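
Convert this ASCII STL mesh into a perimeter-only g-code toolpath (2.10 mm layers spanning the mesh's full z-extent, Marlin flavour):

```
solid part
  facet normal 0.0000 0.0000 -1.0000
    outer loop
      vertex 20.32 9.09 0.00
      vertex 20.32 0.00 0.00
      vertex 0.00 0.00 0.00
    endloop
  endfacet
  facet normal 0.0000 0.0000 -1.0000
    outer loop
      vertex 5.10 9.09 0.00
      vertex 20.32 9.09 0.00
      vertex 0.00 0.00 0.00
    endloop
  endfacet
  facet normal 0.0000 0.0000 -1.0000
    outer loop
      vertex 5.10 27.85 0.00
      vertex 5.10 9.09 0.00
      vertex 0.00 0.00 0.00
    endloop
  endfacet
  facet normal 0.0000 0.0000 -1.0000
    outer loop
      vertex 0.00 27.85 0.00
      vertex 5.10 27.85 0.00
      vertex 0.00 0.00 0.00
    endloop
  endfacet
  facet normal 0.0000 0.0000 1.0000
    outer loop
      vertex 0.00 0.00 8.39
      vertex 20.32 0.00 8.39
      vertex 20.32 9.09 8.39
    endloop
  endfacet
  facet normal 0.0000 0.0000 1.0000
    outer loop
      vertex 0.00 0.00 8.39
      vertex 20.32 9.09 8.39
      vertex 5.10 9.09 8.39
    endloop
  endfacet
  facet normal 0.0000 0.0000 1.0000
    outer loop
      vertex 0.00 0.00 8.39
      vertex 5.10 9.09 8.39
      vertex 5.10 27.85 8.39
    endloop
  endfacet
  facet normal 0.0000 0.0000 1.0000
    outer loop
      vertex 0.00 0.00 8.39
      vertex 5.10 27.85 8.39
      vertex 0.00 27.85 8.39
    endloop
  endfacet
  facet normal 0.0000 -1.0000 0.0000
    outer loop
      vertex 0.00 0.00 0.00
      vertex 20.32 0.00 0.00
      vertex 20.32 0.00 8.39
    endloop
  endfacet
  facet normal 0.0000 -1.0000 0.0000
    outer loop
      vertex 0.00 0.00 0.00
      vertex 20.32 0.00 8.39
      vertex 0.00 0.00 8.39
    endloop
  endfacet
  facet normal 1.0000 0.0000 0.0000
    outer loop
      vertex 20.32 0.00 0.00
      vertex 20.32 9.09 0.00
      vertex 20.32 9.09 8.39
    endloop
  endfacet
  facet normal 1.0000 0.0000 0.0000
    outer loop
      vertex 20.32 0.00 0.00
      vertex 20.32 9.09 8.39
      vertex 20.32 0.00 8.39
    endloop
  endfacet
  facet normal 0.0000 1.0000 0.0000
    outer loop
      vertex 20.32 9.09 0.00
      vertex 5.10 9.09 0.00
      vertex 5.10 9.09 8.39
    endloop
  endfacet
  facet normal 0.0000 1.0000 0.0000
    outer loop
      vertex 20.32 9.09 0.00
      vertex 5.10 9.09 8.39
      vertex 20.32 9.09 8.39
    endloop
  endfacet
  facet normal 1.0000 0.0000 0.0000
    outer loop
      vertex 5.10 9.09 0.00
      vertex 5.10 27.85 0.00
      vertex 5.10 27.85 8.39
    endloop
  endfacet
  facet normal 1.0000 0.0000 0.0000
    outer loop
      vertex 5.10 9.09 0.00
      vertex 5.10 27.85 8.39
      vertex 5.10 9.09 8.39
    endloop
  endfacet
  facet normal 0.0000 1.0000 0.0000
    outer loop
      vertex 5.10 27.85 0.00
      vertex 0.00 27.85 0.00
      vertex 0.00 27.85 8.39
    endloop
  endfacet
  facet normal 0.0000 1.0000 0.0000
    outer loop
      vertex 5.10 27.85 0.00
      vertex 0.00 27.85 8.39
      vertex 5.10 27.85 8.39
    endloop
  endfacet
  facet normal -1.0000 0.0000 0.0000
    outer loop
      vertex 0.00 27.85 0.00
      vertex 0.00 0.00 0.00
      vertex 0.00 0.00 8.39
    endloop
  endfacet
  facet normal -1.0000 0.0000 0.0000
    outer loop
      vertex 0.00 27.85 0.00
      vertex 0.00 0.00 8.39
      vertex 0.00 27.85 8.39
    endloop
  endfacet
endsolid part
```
; perimeter-only toolpath
G21 ; units = mm
G90 ; absolute positioning
G28 ; home
; layer 1
G0 Z2.10
G0 X0.00 Y0.00
G1 X20.32 Y0.00
G1 X20.32 Y9.09
G1 X5.10 Y9.09
G1 X5.10 Y27.85
G1 X0.00 Y27.85
G1 X0.00 Y0.00
; layer 2
G0 Z4.20
G0 X0.00 Y0.00
G1 X20.32 Y0.00
G1 X20.32 Y9.09
G1 X5.10 Y9.09
G1 X5.10 Y27.85
G1 X0.00 Y27.85
G1 X0.00 Y0.00
; layer 3
G0 Z6.29
G0 X0.00 Y0.00
G1 X20.32 Y0.00
G1 X20.32 Y9.09
G1 X5.10 Y9.09
G1 X5.10 Y27.85
G1 X0.00 Y27.85
G1 X0.00 Y0.00
; layer 4
G0 Z8.39
G0 X0.00 Y0.00
G1 X20.32 Y0.00
G1 X20.32 Y9.09
G1 X5.10 Y9.09
G1 X5.10 Y27.85
G1 X0.00 Y27.85
G1 X0.00 Y0.00
M2 ; end

The solid is an L-shaped prism: outer 20.3 × 27.9 mm, arm thicknesses ≈ 9.09 mm (horizontal) and 5.1 mm (vertical), extruded 8.39 mm in z. Slicing at Δz = 2.10 mm — 4 equal slices spanning the solid's height, so layer i sits at z = i·h/4 — gives 4 non-empty perimeters. Each is a 6-segment closed polygon; G0 lifts to the layer z and rapids to the start vertex, then G1 traces the edges.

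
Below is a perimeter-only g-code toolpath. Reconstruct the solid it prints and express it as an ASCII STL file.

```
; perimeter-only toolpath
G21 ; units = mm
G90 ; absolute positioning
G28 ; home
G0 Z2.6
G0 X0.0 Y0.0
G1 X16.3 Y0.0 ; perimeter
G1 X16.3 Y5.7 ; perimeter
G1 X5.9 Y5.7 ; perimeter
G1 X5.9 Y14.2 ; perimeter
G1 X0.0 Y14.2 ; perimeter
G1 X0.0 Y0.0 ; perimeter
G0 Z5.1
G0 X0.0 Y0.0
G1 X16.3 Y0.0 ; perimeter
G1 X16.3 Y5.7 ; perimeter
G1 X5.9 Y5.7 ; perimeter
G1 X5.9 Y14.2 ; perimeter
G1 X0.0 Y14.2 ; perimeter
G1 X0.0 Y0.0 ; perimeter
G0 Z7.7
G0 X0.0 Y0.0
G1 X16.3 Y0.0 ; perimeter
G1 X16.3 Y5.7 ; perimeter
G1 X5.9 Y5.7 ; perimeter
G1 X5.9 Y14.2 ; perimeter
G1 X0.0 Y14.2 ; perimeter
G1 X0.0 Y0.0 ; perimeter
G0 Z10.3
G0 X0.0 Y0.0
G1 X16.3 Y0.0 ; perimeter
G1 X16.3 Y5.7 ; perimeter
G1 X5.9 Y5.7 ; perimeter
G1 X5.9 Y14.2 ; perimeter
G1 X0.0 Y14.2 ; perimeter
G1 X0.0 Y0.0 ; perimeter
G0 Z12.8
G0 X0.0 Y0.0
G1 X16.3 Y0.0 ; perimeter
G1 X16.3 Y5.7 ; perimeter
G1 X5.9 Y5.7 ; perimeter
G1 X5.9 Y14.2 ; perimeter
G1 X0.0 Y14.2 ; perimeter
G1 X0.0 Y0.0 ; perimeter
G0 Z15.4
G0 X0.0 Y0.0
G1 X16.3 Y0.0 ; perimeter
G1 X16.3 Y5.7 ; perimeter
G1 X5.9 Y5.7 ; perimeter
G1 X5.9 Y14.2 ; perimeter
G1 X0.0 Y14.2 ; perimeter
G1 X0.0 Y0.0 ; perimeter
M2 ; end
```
solid part
  facet normal 0.0000 0.0000 -1.0000
    outer loop
      vertex 16.3 5.7 0.0
      vertex 16.3 0.0 0.0
      vertex 0.0 0.0 0.0
    endloop
  endfacet
  facet normal 0.0000 0.0000 -1.0000
    outer loop
      vertex 5.9 5.7 0.0
      vertex 16.3 5.7 0.0
      vertex 0.0 0.0 0.0
    endloop
  endfacet
  facet normal 0.0000 0.0000 -1.0000
    outer loop
      vertex 5.9 14.2 0.0
      vertex 5.9 5.7 0.0
      vertex 0.0 0.0 0.0
    endloop
  endfacet
  facet normal 0.0000 0.0000 -1.0000
    outer loop
      vertex 0.0 14.2 0.0
      vertex 5.9 14.2 0.0
      vertex 0.0 0.0 0.0
    endloop
  endfacet
  facet normal 0.0000 0.0000 1.0000
    outer loop
      vertex 0.0 0.0 15.4
      vertex 16.3 0.0 15.4
      vertex 16.3 5.7 15.4
    endloop
  endfacet
  facet normal 0.0000 0.0000 1.0000
    outer loop
      vertex 0.0 0.0 15.4
      vertex 16.3 5.7 15.4
      vertex 5.9 5.7 15.4
    endloop
  endfacet
  facet normal 0.0000 0.0000 1.0000
    outer loop
      vertex 0.0 0.0 15.4
      vertex 5.9 5.7 15.4
      vertex 5.9 14.2 15.4
    endloop
  endfacet
  facet normal 0.0000 0.0000 1.0000
    outer loop
      vertex 0.0 0.0 15.4
      vertex 5.9 14.2 15.4
      vertex 0.0 14.2 15.4
    endloop
  endfacet
  facet normal 0.0000 -1.0000 0.0000
    outer loop
      vertex 0.0 0.0 0.0
      vertex 16.3 0.0 0.0
      vertex 16.3 0.0 15.4
    endloop
  endfacet
  facet normal 0.0000 -1.0000 0.0000
    outer loop
      vertex 0.0 0.0 0.0
      vertex 16.3 0.0 15.4
      vertex 0.0 0.0 15.4
    endloop
  endfacet
  facet normal 1.0000 0.0000 0.0000
    outer loop
      vertex 16.3 0.0 0.0
      vertex 16.3 5.7 0.0
      vertex 16.3 5.7 15.4
    endloop
  endfacet
  facet normal 1.0000 0.0000 0.0000
    outer loop
      vertex 16.3 0.0 0.0
      vertex 16.3 5.7 15.4
      vertex 16.3 0.0 15.4
    endloop
  endfacet
  facet normal 0.0000 1.0000 0.0000
    outer loop
      vertex 16.3 5.7 0.0
      vertex 5.9 5.7 0.0
      vertex 5.9 5.7 15.4
    endloop
  endfacet
  facet normal 0.0000 1.0000 0.0000
    outer loop
      vertex 16.3 5.7 0.0
      vertex 5.9 5.7 15.4
      vertex 16.3 5.7 15.4
    endloop
  endfacet
  facet normal 1.0000 0.0000 0.0000
    outer loop
      vertex 5.9 5.7 0.0
      vertex 5.9 14.2 0.0
      vertex 5.9 14.2 15.4
    endloop
  endfacet
  facet normal 1.0000 0.0000 0.0000
    outer loop
      vertex 5.9 5.7 0.0
      vertex 5.9 14.2 15.4
      vertex 5.9 5.7 15.4
    endloop
  endfacet
  facet normal 0.0000 1.0000 0.0000
    outer loop
      vertex 5.9 14.2 0.0
      vertex 0.0 14.2 0.0
      vertex 0.0 14.2 15.4
    endloop
  endfacet
  facet normal 0.0000 1.0000 0.0000
    outer loop
      vertex 5.9 14.2 0.0
      vertex 0.0 14.2 15.4
      vertex 5.9 14.2 15.4
    endloop
  endfacet
  facet normal -1.0000 0.0000 0.0000
    outer loop
      vertex 0.0 14.2 0.0
      vertex 0.0 0.0 0.0
      vertex 0.0 0.0 15.4
    endloop
  endfacet
  facet normal -1.0000 0.0000 0.0000
    outer loop
      vertex 0.0 14.2 0.0
      vertex 0.0 0.0 15.4
      vertex 0.0 14.2 15.4
    endloop
  endfacet
endsolid part

The G0 Z moves step by Δz≈2.6 mm. Every layer's G1 loop is the same polygon, so the solid is a straight extrusion of it from z=0 to z≈15.4. Closing with flat bottom and top caps and triangulating gives 20 facets — an L-shaped prism: outer 16.3 × 14.2 mm, arm thicknesses ≈ 5.7 mm (horizontal) and 5.9 mm (vertical), extruded 15.4 mm in z.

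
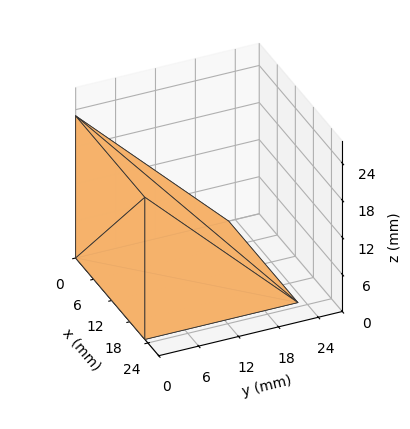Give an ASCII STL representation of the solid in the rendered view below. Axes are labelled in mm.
Reading the render: the shape is a wedge (ramp): 23 × 23 mm base, rising to 23 mm along the y=0 edge and sloping linearly to z=0 at y=23 (dimensions read to the nearest mm from the axis ticks). For the STL, each face is triangulated and given an outward normal.

solid part
  facet normal 0.0000 0.0000 -1.0000
    outer loop
      vertex 23.000 23.000 0.000
      vertex 23.000 0.000 0.000
      vertex 0.000 0.000 0.000
    endloop
  endfacet
  facet normal 0.0000 0.0000 -1.0000
    outer loop
      vertex 0.000 23.000 0.000
      vertex 23.000 23.000 0.000
      vertex 0.000 0.000 0.000
    endloop
  endfacet
  facet normal 0.0000 -1.0000 0.0000
    outer loop
      vertex 0.000 0.000 0.000
      vertex 23.000 0.000 0.000
      vertex 23.000 0.000 23.000
    endloop
  endfacet
  facet normal 0.0000 -1.0000 0.0000
    outer loop
      vertex 0.000 0.000 0.000
      vertex 23.000 0.000 23.000
      vertex 0.000 0.000 23.000
    endloop
  endfacet
  facet normal 0.0000 0.7071 0.7071
    outer loop
      vertex 0.000 0.000 23.000
      vertex 23.000 0.000 23.000
      vertex 23.000 23.000 0.000
    endloop
  endfacet
  facet normal 0.0000 0.7071 0.7071
    outer loop
      vertex 0.000 0.000 23.000
      vertex 23.000 23.000 0.000
      vertex 0.000 23.000 0.000
    endloop
  endfacet
  facet normal -1.0000 0.0000 0.0000
    outer loop
      vertex 0.000 0.000 23.000
      vertex 0.000 23.000 0.000
      vertex 0.000 0.000 0.000
    endloop
  endfacet
  facet normal 1.0000 0.0000 0.0000
    outer loop
      vertex 23.000 0.000 0.000
      vertex 23.000 23.000 0.000
      vertex 23.000 0.000 23.000
    endloop
  endfacet
endsolid part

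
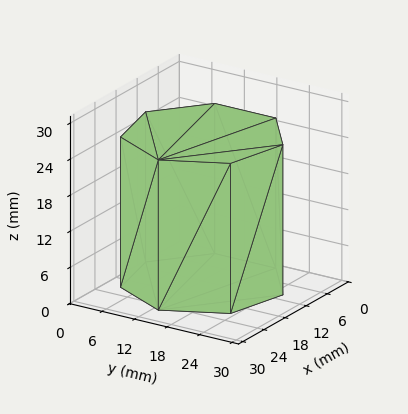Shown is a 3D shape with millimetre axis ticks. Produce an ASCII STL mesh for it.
Reading the render: the shape is a regular 7-sided prism (a cylinder approximated with 7 flat sides), circumscribed radius ≈ 13 mm, height ≈ 25 mm (dimensions read to the nearest mm from the axis ticks). For the STL, each face is triangulated and given an outward normal.

solid part
  facet normal 0.0000 0.0000 -1.0000
    outer loop
      vertex 10.11 25.67 0.00
      vertex 21.11 23.16 0.00
      vertex 26.00 13.00 0.00
    endloop
  endfacet
  facet normal 0.0000 0.0000 -1.0000
    outer loop
      vertex 1.29 18.64 0.00
      vertex 10.11 25.67 0.00
      vertex 26.00 13.00 0.00
    endloop
  endfacet
  facet normal 0.0000 0.0000 -1.0000
    outer loop
      vertex 1.29 7.36 0.00
      vertex 1.29 18.64 0.00
      vertex 26.00 13.00 0.00
    endloop
  endfacet
  facet normal 0.0000 0.0000 -1.0000
    outer loop
      vertex 10.11 0.33 0.00
      vertex 1.29 7.36 0.00
      vertex 26.00 13.00 0.00
    endloop
  endfacet
  facet normal 0.0000 0.0000 -1.0000
    outer loop
      vertex 21.11 2.84 0.00
      vertex 10.11 0.33 0.00
      vertex 26.00 13.00 0.00
    endloop
  endfacet
  facet normal 0.0000 0.0000 1.0000
    outer loop
      vertex 26.00 13.00 25.00
      vertex 21.11 23.16 25.00
      vertex 10.11 25.67 25.00
    endloop
  endfacet
  facet normal 0.0000 0.0000 1.0000
    outer loop
      vertex 26.00 13.00 25.00
      vertex 10.11 25.67 25.00
      vertex 1.29 18.64 25.00
    endloop
  endfacet
  facet normal 0.0000 0.0000 1.0000
    outer loop
      vertex 26.00 13.00 25.00
      vertex 1.29 18.64 25.00
      vertex 1.29 7.36 25.00
    endloop
  endfacet
  facet normal 0.0000 0.0000 1.0000
    outer loop
      vertex 26.00 13.00 25.00
      vertex 1.29 7.36 25.00
      vertex 10.11 0.33 25.00
    endloop
  endfacet
  facet normal 0.0000 0.0000 1.0000
    outer loop
      vertex 26.00 13.00 25.00
      vertex 10.11 0.33 25.00
      vertex 21.11 2.84 25.00
    endloop
  endfacet
  facet normal 0.9011 0.4337 0.0000
    outer loop
      vertex 26.00 13.00 0.00
      vertex 21.11 23.16 0.00
      vertex 21.11 23.16 25.00
    endloop
  endfacet
  facet normal 0.9011 0.4337 0.0000
    outer loop
      vertex 26.00 13.00 0.00
      vertex 21.11 23.16 25.00
      vertex 26.00 13.00 25.00
    endloop
  endfacet
  facet normal 0.2225 0.9749 0.0000
    outer loop
      vertex 21.11 23.16 0.00
      vertex 10.11 25.67 0.00
      vertex 10.11 25.67 25.00
    endloop
  endfacet
  facet normal 0.2225 0.9749 0.0000
    outer loop
      vertex 21.11 23.16 0.00
      vertex 10.11 25.67 25.00
      vertex 21.11 23.16 25.00
    endloop
  endfacet
  facet normal -0.6233 0.7820 0.0000
    outer loop
      vertex 10.11 25.67 0.00
      vertex 1.29 18.64 0.00
      vertex 1.29 18.64 25.00
    endloop
  endfacet
  facet normal -0.6233 0.7820 0.0000
    outer loop
      vertex 10.11 25.67 0.00
      vertex 1.29 18.64 25.00
      vertex 10.11 25.67 25.00
    endloop
  endfacet
  facet normal -1.0000 0.0000 0.0000
    outer loop
      vertex 1.29 18.64 0.00
      vertex 1.29 7.36 0.00
      vertex 1.29 7.36 25.00
    endloop
  endfacet
  facet normal -1.0000 0.0000 0.0000
    outer loop
      vertex 1.29 18.64 0.00
      vertex 1.29 7.36 25.00
      vertex 1.29 18.64 25.00
    endloop
  endfacet
  facet normal -0.6233 -0.7820 0.0000
    outer loop
      vertex 1.29 7.36 0.00
      vertex 10.11 0.33 0.00
      vertex 10.11 0.33 25.00
    endloop
  endfacet
  facet normal -0.6233 -0.7820 0.0000
    outer loop
      vertex 1.29 7.36 0.00
      vertex 10.11 0.33 25.00
      vertex 1.29 7.36 25.00
    endloop
  endfacet
  facet normal 0.2225 -0.9749 0.0000
    outer loop
      vertex 10.11 0.33 0.00
      vertex 21.11 2.84 0.00
      vertex 21.11 2.84 25.00
    endloop
  endfacet
  facet normal 0.2225 -0.9749 0.0000
    outer loop
      vertex 10.11 0.33 0.00
      vertex 21.11 2.84 25.00
      vertex 10.11 0.33 25.00
    endloop
  endfacet
  facet normal 0.9011 -0.4337 0.0000
    outer loop
      vertex 21.11 2.84 0.00
      vertex 26.00 13.00 0.00
      vertex 26.00 13.00 25.00
    endloop
  endfacet
  facet normal 0.9011 -0.4337 0.0000
    outer loop
      vertex 21.11 2.84 0.00
      vertex 26.00 13.00 25.00
      vertex 21.11 2.84 25.00
    endloop
  endfacet
endsolid part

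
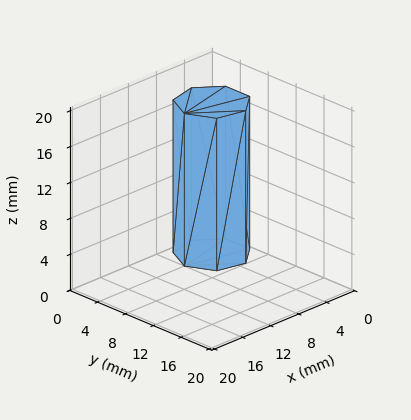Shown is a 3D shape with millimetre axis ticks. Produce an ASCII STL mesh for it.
Reading the render: the shape is a regular 7-sided prism (a cylinder approximated with 7 flat sides), circumscribed radius ≈ 4 mm, height ≈ 17 mm (dimensions read to the nearest mm from the axis ticks). For the STL, each face is triangulated and given an outward normal.

solid part
  facet normal 0.0000 0.0000 -1.0000
    outer loop
      vertex 3.11 7.90 0.00
      vertex 6.49 7.13 0.00
      vertex 8.00 4.00 0.00
    endloop
  endfacet
  facet normal 0.0000 0.0000 -1.0000
    outer loop
      vertex 0.40 5.74 0.00
      vertex 3.11 7.90 0.00
      vertex 8.00 4.00 0.00
    endloop
  endfacet
  facet normal 0.0000 0.0000 -1.0000
    outer loop
      vertex 0.40 2.26 0.00
      vertex 0.40 5.74 0.00
      vertex 8.00 4.00 0.00
    endloop
  endfacet
  facet normal 0.0000 0.0000 -1.0000
    outer loop
      vertex 3.11 0.10 0.00
      vertex 0.40 2.26 0.00
      vertex 8.00 4.00 0.00
    endloop
  endfacet
  facet normal 0.0000 0.0000 -1.0000
    outer loop
      vertex 6.49 0.87 0.00
      vertex 3.11 0.10 0.00
      vertex 8.00 4.00 0.00
    endloop
  endfacet
  facet normal 0.0000 0.0000 1.0000
    outer loop
      vertex 8.00 4.00 17.00
      vertex 6.49 7.13 17.00
      vertex 3.11 7.90 17.00
    endloop
  endfacet
  facet normal 0.0000 0.0000 1.0000
    outer loop
      vertex 8.00 4.00 17.00
      vertex 3.11 7.90 17.00
      vertex 0.40 5.74 17.00
    endloop
  endfacet
  facet normal 0.0000 0.0000 1.0000
    outer loop
      vertex 8.00 4.00 17.00
      vertex 0.40 5.74 17.00
      vertex 0.40 2.26 17.00
    endloop
  endfacet
  facet normal 0.0000 0.0000 1.0000
    outer loop
      vertex 8.00 4.00 17.00
      vertex 0.40 2.26 17.00
      vertex 3.11 0.10 17.00
    endloop
  endfacet
  facet normal 0.0000 0.0000 1.0000
    outer loop
      vertex 8.00 4.00 17.00
      vertex 3.11 0.10 17.00
      vertex 6.49 0.87 17.00
    endloop
  endfacet
  facet normal 0.9007 0.4345 0.0000
    outer loop
      vertex 8.00 4.00 0.00
      vertex 6.49 7.13 0.00
      vertex 6.49 7.13 17.00
    endloop
  endfacet
  facet normal 0.9007 0.4345 0.0000
    outer loop
      vertex 8.00 4.00 0.00
      vertex 6.49 7.13 17.00
      vertex 8.00 4.00 17.00
    endloop
  endfacet
  facet normal 0.2221 0.9750 0.0000
    outer loop
      vertex 6.49 7.13 0.00
      vertex 3.11 7.90 0.00
      vertex 3.11 7.90 17.00
    endloop
  endfacet
  facet normal 0.2221 0.9750 0.0000
    outer loop
      vertex 6.49 7.13 0.00
      vertex 3.11 7.90 17.00
      vertex 6.49 7.13 17.00
    endloop
  endfacet
  facet normal -0.6233 0.7820 0.0000
    outer loop
      vertex 3.11 7.90 0.00
      vertex 0.40 5.74 0.00
      vertex 0.40 5.74 17.00
    endloop
  endfacet
  facet normal -0.6233 0.7820 0.0000
    outer loop
      vertex 3.11 7.90 0.00
      vertex 0.40 5.74 17.00
      vertex 3.11 7.90 17.00
    endloop
  endfacet
  facet normal -1.0000 0.0000 0.0000
    outer loop
      vertex 0.40 5.74 0.00
      vertex 0.40 2.26 0.00
      vertex 0.40 2.26 17.00
    endloop
  endfacet
  facet normal -1.0000 0.0000 0.0000
    outer loop
      vertex 0.40 5.74 0.00
      vertex 0.40 2.26 17.00
      vertex 0.40 5.74 17.00
    endloop
  endfacet
  facet normal -0.6233 -0.7820 0.0000
    outer loop
      vertex 0.40 2.26 0.00
      vertex 3.11 0.10 0.00
      vertex 3.11 0.10 17.00
    endloop
  endfacet
  facet normal -0.6233 -0.7820 0.0000
    outer loop
      vertex 0.40 2.26 0.00
      vertex 3.11 0.10 17.00
      vertex 0.40 2.26 17.00
    endloop
  endfacet
  facet normal 0.2221 -0.9750 0.0000
    outer loop
      vertex 3.11 0.10 0.00
      vertex 6.49 0.87 0.00
      vertex 6.49 0.87 17.00
    endloop
  endfacet
  facet normal 0.2221 -0.9750 0.0000
    outer loop
      vertex 3.11 0.10 0.00
      vertex 6.49 0.87 17.00
      vertex 3.11 0.10 17.00
    endloop
  endfacet
  facet normal 0.9007 -0.4345 0.0000
    outer loop
      vertex 6.49 0.87 0.00
      vertex 8.00 4.00 0.00
      vertex 8.00 4.00 17.00
    endloop
  endfacet
  facet normal 0.9007 -0.4345 0.0000
    outer loop
      vertex 6.49 0.87 0.00
      vertex 8.00 4.00 17.00
      vertex 6.49 0.87 17.00
    endloop
  endfacet
endsolid part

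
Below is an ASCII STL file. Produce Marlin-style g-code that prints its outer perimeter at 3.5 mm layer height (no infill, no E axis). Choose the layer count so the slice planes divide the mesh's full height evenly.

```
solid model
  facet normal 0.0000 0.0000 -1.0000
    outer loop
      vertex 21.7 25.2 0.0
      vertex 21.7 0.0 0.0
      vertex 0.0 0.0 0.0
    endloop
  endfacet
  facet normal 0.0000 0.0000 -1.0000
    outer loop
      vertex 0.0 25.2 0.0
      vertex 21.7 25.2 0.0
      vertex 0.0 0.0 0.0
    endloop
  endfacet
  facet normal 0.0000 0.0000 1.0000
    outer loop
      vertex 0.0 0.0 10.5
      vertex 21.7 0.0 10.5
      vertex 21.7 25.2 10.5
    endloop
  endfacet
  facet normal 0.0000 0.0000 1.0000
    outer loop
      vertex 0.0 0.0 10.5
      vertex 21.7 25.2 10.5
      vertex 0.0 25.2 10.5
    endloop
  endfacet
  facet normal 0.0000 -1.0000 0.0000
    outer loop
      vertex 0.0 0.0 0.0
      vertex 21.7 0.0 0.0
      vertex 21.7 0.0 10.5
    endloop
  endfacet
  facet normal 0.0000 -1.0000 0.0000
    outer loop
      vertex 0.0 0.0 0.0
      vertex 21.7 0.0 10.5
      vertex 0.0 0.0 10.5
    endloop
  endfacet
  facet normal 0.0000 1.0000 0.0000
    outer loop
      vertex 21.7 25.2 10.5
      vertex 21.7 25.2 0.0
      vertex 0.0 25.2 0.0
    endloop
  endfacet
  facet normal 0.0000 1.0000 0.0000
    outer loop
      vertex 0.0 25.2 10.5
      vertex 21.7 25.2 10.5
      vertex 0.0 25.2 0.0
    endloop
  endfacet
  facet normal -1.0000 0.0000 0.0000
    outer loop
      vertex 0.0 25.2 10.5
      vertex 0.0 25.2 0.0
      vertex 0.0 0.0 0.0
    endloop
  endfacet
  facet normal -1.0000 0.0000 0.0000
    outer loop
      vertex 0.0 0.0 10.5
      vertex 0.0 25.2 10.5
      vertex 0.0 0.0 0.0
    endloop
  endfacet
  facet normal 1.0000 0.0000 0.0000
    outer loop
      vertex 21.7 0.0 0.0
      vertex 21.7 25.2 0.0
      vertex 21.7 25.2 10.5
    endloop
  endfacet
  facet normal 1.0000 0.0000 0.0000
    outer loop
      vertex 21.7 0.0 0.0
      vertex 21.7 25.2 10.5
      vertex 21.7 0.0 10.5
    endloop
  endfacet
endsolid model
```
; perimeter-only toolpath
G21 ; units = mm
G90 ; absolute positioning
G28 ; home
; layer 1
G0 Z3.5
G0 X0.0 Y0.0
G1 X21.7 Y0.0
G1 X21.7 Y25.2
G1 X0.0 Y25.2
G1 X0.0 Y0.0
; layer 2
G0 Z7.0
G0 X0.0 Y0.0
G1 X21.7 Y0.0
G1 X21.7 Y25.2
G1 X0.0 Y25.2
G1 X0.0 Y0.0
; layer 3
G0 Z10.5
G0 X0.0 Y0.0
G1 X21.7 Y0.0
G1 X21.7 Y25.2
G1 X0.0 Y25.2
G1 X0.0 Y0.0
M2 ; end

The solid is a rectangular box, roughly 21.7 × 25.2 mm footprint and 10.5 mm tall. Slicing at Δz = 3.5 mm — 3 equal slices spanning the solid's height, so layer i sits at z = i·h/3 — gives 3 non-empty perimeters. Each is a 4-segment closed polygon; G0 lifts to the layer z and rapids to the start vertex, then G1 traces the edges.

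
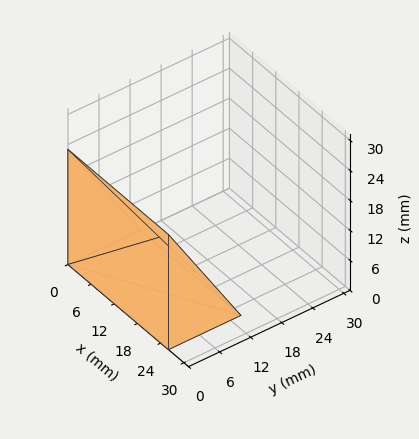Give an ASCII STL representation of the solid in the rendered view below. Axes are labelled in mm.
Reading the render: the shape is a wedge (ramp): 26 × 14 mm base, rising to 23 mm along the y=0 edge and sloping linearly to z=0 at y=14 (dimensions read to the nearest mm from the axis ticks). For the STL, each face is triangulated and given an outward normal.

solid part
  facet normal 0.0000 0.0000 -1.0000
    outer loop
      vertex 26.000 14.000 0.000
      vertex 26.000 0.000 0.000
      vertex 0.000 0.000 0.000
    endloop
  endfacet
  facet normal 0.0000 0.0000 -1.0000
    outer loop
      vertex 0.000 14.000 0.000
      vertex 26.000 14.000 0.000
      vertex 0.000 0.000 0.000
    endloop
  endfacet
  facet normal 0.0000 -1.0000 0.0000
    outer loop
      vertex 0.000 0.000 0.000
      vertex 26.000 0.000 0.000
      vertex 26.000 0.000 23.000
    endloop
  endfacet
  facet normal 0.0000 -1.0000 0.0000
    outer loop
      vertex 0.000 0.000 0.000
      vertex 26.000 0.000 23.000
      vertex 0.000 0.000 23.000
    endloop
  endfacet
  facet normal 0.0000 0.8542 0.5199
    outer loop
      vertex 0.000 0.000 23.000
      vertex 26.000 0.000 23.000
      vertex 26.000 14.000 0.000
    endloop
  endfacet
  facet normal 0.0000 0.8542 0.5199
    outer loop
      vertex 0.000 0.000 23.000
      vertex 26.000 14.000 0.000
      vertex 0.000 14.000 0.000
    endloop
  endfacet
  facet normal -1.0000 0.0000 0.0000
    outer loop
      vertex 0.000 0.000 23.000
      vertex 0.000 14.000 0.000
      vertex 0.000 0.000 0.000
    endloop
  endfacet
  facet normal 1.0000 0.0000 0.0000
    outer loop
      vertex 26.000 0.000 0.000
      vertex 26.000 14.000 0.000
      vertex 26.000 0.000 23.000
    endloop
  endfacet
endsolid part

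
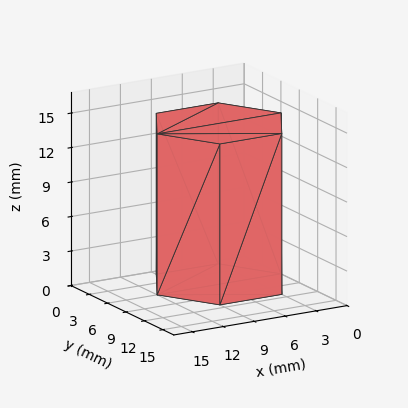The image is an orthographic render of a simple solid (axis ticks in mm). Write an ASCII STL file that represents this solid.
Reading the render: the shape is a regular 6-sided prism (a cylinder approximated with 6 flat sides), circumscribed radius ≈ 6 mm, height ≈ 14 mm (dimensions read to the nearest mm from the axis ticks). For the STL, each face is triangulated and given an outward normal.

solid part
  facet normal 0.0000 0.0000 -1.0000
    outer loop
      vertex 3.000 11.196 0.000
      vertex 9.000 11.196 0.000
      vertex 12.000 6.000 0.000
    endloop
  endfacet
  facet normal 0.0000 0.0000 -1.0000
    outer loop
      vertex 0.000 6.000 0.000
      vertex 3.000 11.196 0.000
      vertex 12.000 6.000 0.000
    endloop
  endfacet
  facet normal 0.0000 0.0000 -1.0000
    outer loop
      vertex 3.000 0.804 0.000
      vertex 0.000 6.000 0.000
      vertex 12.000 6.000 0.000
    endloop
  endfacet
  facet normal 0.0000 0.0000 -1.0000
    outer loop
      vertex 9.000 0.804 0.000
      vertex 3.000 0.804 0.000
      vertex 12.000 6.000 0.000
    endloop
  endfacet
  facet normal 0.0000 0.0000 1.0000
    outer loop
      vertex 12.000 6.000 14.000
      vertex 9.000 11.196 14.000
      vertex 3.000 11.196 14.000
    endloop
  endfacet
  facet normal 0.0000 0.0000 1.0000
    outer loop
      vertex 12.000 6.000 14.000
      vertex 3.000 11.196 14.000
      vertex 0.000 6.000 14.000
    endloop
  endfacet
  facet normal 0.0000 0.0000 1.0000
    outer loop
      vertex 12.000 6.000 14.000
      vertex 0.000 6.000 14.000
      vertex 3.000 0.804 14.000
    endloop
  endfacet
  facet normal 0.0000 0.0000 1.0000
    outer loop
      vertex 12.000 6.000 14.000
      vertex 3.000 0.804 14.000
      vertex 9.000 0.804 14.000
    endloop
  endfacet
  facet normal 0.8660 0.5000 0.0000
    outer loop
      vertex 12.000 6.000 0.000
      vertex 9.000 11.196 0.000
      vertex 9.000 11.196 14.000
    endloop
  endfacet
  facet normal 0.8660 0.5000 0.0000
    outer loop
      vertex 12.000 6.000 0.000
      vertex 9.000 11.196 14.000
      vertex 12.000 6.000 14.000
    endloop
  endfacet
  facet normal 0.0000 1.0000 0.0000
    outer loop
      vertex 9.000 11.196 0.000
      vertex 3.000 11.196 0.000
      vertex 3.000 11.196 14.000
    endloop
  endfacet
  facet normal 0.0000 1.0000 0.0000
    outer loop
      vertex 9.000 11.196 0.000
      vertex 3.000 11.196 14.000
      vertex 9.000 11.196 14.000
    endloop
  endfacet
  facet normal -0.8660 0.5000 0.0000
    outer loop
      vertex 3.000 11.196 0.000
      vertex 0.000 6.000 0.000
      vertex 0.000 6.000 14.000
    endloop
  endfacet
  facet normal -0.8660 0.5000 0.0000
    outer loop
      vertex 3.000 11.196 0.000
      vertex 0.000 6.000 14.000
      vertex 3.000 11.196 14.000
    endloop
  endfacet
  facet normal -0.8660 -0.5000 0.0000
    outer loop
      vertex 0.000 6.000 0.000
      vertex 3.000 0.804 0.000
      vertex 3.000 0.804 14.000
    endloop
  endfacet
  facet normal -0.8660 -0.5000 0.0000
    outer loop
      vertex 0.000 6.000 0.000
      vertex 3.000 0.804 14.000
      vertex 0.000 6.000 14.000
    endloop
  endfacet
  facet normal 0.0000 -1.0000 0.0000
    outer loop
      vertex 3.000 0.804 0.000
      vertex 9.000 0.804 0.000
      vertex 9.000 0.804 14.000
    endloop
  endfacet
  facet normal 0.0000 -1.0000 0.0000
    outer loop
      vertex 3.000 0.804 0.000
      vertex 9.000 0.804 14.000
      vertex 3.000 0.804 14.000
    endloop
  endfacet
  facet normal 0.8660 -0.5000 0.0000
    outer loop
      vertex 9.000 0.804 0.000
      vertex 12.000 6.000 0.000
      vertex 12.000 6.000 14.000
    endloop
  endfacet
  facet normal 0.8660 -0.5000 0.0000
    outer loop
      vertex 9.000 0.804 0.000
      vertex 12.000 6.000 14.000
      vertex 9.000 0.804 14.000
    endloop
  endfacet
endsolid part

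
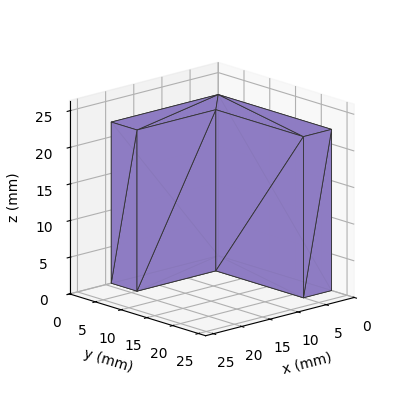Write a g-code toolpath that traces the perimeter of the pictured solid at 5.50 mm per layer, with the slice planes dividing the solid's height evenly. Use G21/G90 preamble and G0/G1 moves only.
Reading the render: the shape is an L-shaped prism: outer 19 × 22 mm, arm thicknesses ≈ 5 mm (horizontal) and 5 mm (vertical), extruded 22 mm in z (dimensions read to the nearest mm from the axis ticks). For the g-code, the solid's height is divided into equal slices at the stated Δz and each level perimeter traced with G1 moves after a G0 lift.

; perimeter-only toolpath
G21 ; units = mm
G90 ; absolute positioning
G28 ; home
; layer 1
G0 Z5.50
G0 X0.00 Y0.00
G1 X19.00 Y0.00
G1 X19.00 Y5.00
G1 X5.00 Y5.00
G1 X5.00 Y22.00
G1 X0.00 Y22.00
G1 X0.00 Y0.00
; layer 2
G0 Z11.00
G0 X0.00 Y0.00
G1 X19.00 Y0.00
G1 X19.00 Y5.00
G1 X5.00 Y5.00
G1 X5.00 Y22.00
G1 X0.00 Y22.00
G1 X0.00 Y0.00
; layer 3
G0 Z16.50
G0 X0.00 Y0.00
G1 X19.00 Y0.00
G1 X19.00 Y5.00
G1 X5.00 Y5.00
G1 X5.00 Y22.00
G1 X0.00 Y22.00
G1 X0.00 Y0.00
; layer 4
G0 Z22.00
G0 X0.00 Y0.00
G1 X19.00 Y0.00
G1 X19.00 Y5.00
G1 X5.00 Y5.00
G1 X5.00 Y22.00
G1 X0.00 Y22.00
G1 X0.00 Y0.00
M2 ; end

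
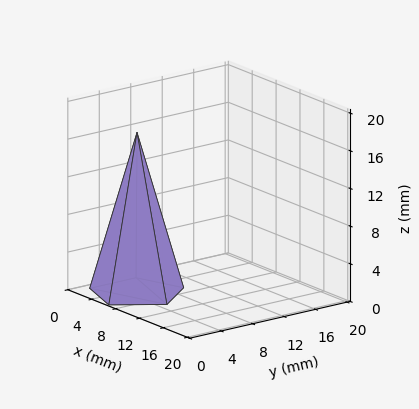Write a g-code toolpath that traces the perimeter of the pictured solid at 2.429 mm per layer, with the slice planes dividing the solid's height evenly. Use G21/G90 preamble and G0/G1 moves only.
Reading the render: the shape is a regular 5-sided pyramid, base circumscribed radius ≈ 5 mm, apex at z ≈ 17 mm (dimensions read to the nearest mm from the axis ticks). For the g-code, the solid's height is divided into equal slices at the stated Δz and each level perimeter traced with G1 moves after a G0 lift.

; perimeter-only toolpath
G21 ; units = mm
G90 ; absolute positioning
G28 ; home
; layer 1
G0 Z2.429
G0 X9.286 Y5.000
G1 X6.324 Y9.076
G1 X1.533 Y7.519
G1 X1.533 Y2.481
G1 X6.324 Y0.924
G1 X9.286 Y5.000
; layer 2
G0 Z4.857
G0 X8.571 Y5.000
G1 X6.104 Y8.396
G1 X2.111 Y7.099
G1 X2.111 Y2.901
G1 X6.104 Y1.604
G1 X8.571 Y5.000
; layer 3
G0 Z7.286
G0 X7.857 Y5.000
G1 X5.883 Y7.717
G1 X2.689 Y6.679
G1 X2.689 Y3.321
G1 X5.883 Y2.283
G1 X7.857 Y5.000
; layer 4
G0 Z9.714
G0 X7.143 Y5.000
G1 X5.662 Y7.038
G1 X3.266 Y6.260
G1 X3.266 Y3.740
G1 X5.662 Y2.962
G1 X7.143 Y5.000
; layer 5
G0 Z12.143
G0 X6.429 Y5.000
G1 X5.441 Y6.359
G1 X3.844 Y5.840
G1 X3.844 Y4.160
G1 X5.441 Y3.641
G1 X6.429 Y5.000
; layer 6
G0 Z14.571
G0 X5.714 Y5.000
G1 X5.221 Y5.679
G1 X4.422 Y5.420
G1 X4.422 Y4.580
G1 X5.221 Y4.321
G1 X5.714 Y5.000
M2 ; end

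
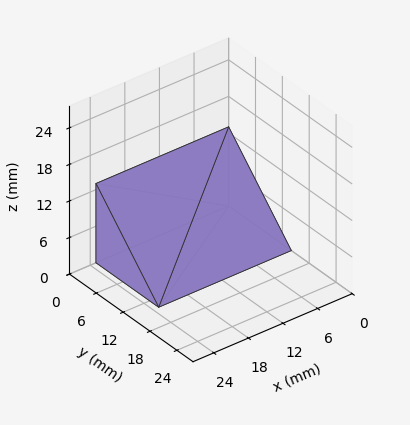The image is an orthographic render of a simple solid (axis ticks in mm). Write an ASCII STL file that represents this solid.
Reading the render: the shape is a wedge (ramp): 23 × 14 mm base, rising to 13 mm along the y=0 edge and sloping linearly to z=0 at y=14 (dimensions read to the nearest mm from the axis ticks). For the STL, each face is triangulated and given an outward normal.

solid part
  facet normal 0.0000 0.0000 -1.0000
    outer loop
      vertex 23.00 14.00 0.00
      vertex 23.00 0.00 0.00
      vertex 0.00 0.00 0.00
    endloop
  endfacet
  facet normal 0.0000 0.0000 -1.0000
    outer loop
      vertex 0.00 14.00 0.00
      vertex 23.00 14.00 0.00
      vertex 0.00 0.00 0.00
    endloop
  endfacet
  facet normal 0.0000 -1.0000 0.0000
    outer loop
      vertex 0.00 0.00 0.00
      vertex 23.00 0.00 0.00
      vertex 23.00 0.00 13.00
    endloop
  endfacet
  facet normal 0.0000 -1.0000 0.0000
    outer loop
      vertex 0.00 0.00 0.00
      vertex 23.00 0.00 13.00
      vertex 0.00 0.00 13.00
    endloop
  endfacet
  facet normal 0.0000 0.6805 0.7328
    outer loop
      vertex 0.00 0.00 13.00
      vertex 23.00 0.00 13.00
      vertex 23.00 14.00 0.00
    endloop
  endfacet
  facet normal 0.0000 0.6805 0.7328
    outer loop
      vertex 0.00 0.00 13.00
      vertex 23.00 14.00 0.00
      vertex 0.00 14.00 0.00
    endloop
  endfacet
  facet normal -1.0000 0.0000 0.0000
    outer loop
      vertex 0.00 0.00 13.00
      vertex 0.00 14.00 0.00
      vertex 0.00 0.00 0.00
    endloop
  endfacet
  facet normal 1.0000 0.0000 0.0000
    outer loop
      vertex 23.00 0.00 0.00
      vertex 23.00 14.00 0.00
      vertex 23.00 0.00 13.00
    endloop
  endfacet
endsolid part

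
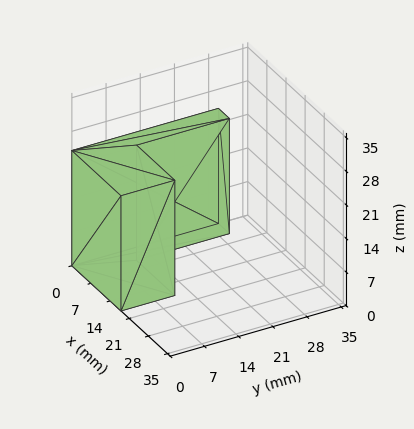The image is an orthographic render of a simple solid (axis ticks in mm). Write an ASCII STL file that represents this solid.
Reading the render: the shape is an L-shaped prism: outer 18 × 30 mm, arm thicknesses ≈ 11 mm (horizontal) and 4 mm (vertical), extruded 24 mm in z (dimensions read to the nearest mm from the axis ticks). For the STL, each face is triangulated and given an outward normal.

solid part
  facet normal 0.0000 0.0000 -1.0000
    outer loop
      vertex 18.00 11.00 0.00
      vertex 18.00 0.00 0.00
      vertex 0.00 0.00 0.00
    endloop
  endfacet
  facet normal 0.0000 0.0000 -1.0000
    outer loop
      vertex 4.00 11.00 0.00
      vertex 18.00 11.00 0.00
      vertex 0.00 0.00 0.00
    endloop
  endfacet
  facet normal 0.0000 0.0000 -1.0000
    outer loop
      vertex 4.00 30.00 0.00
      vertex 4.00 11.00 0.00
      vertex 0.00 0.00 0.00
    endloop
  endfacet
  facet normal 0.0000 0.0000 -1.0000
    outer loop
      vertex 0.00 30.00 0.00
      vertex 4.00 30.00 0.00
      vertex 0.00 0.00 0.00
    endloop
  endfacet
  facet normal 0.0000 0.0000 1.0000
    outer loop
      vertex 0.00 0.00 24.00
      vertex 18.00 0.00 24.00
      vertex 18.00 11.00 24.00
    endloop
  endfacet
  facet normal 0.0000 0.0000 1.0000
    outer loop
      vertex 0.00 0.00 24.00
      vertex 18.00 11.00 24.00
      vertex 4.00 11.00 24.00
    endloop
  endfacet
  facet normal 0.0000 0.0000 1.0000
    outer loop
      vertex 0.00 0.00 24.00
      vertex 4.00 11.00 24.00
      vertex 4.00 30.00 24.00
    endloop
  endfacet
  facet normal 0.0000 0.0000 1.0000
    outer loop
      vertex 0.00 0.00 24.00
      vertex 4.00 30.00 24.00
      vertex 0.00 30.00 24.00
    endloop
  endfacet
  facet normal 0.0000 -1.0000 0.0000
    outer loop
      vertex 0.00 0.00 0.00
      vertex 18.00 0.00 0.00
      vertex 18.00 0.00 24.00
    endloop
  endfacet
  facet normal 0.0000 -1.0000 0.0000
    outer loop
      vertex 0.00 0.00 0.00
      vertex 18.00 0.00 24.00
      vertex 0.00 0.00 24.00
    endloop
  endfacet
  facet normal 1.0000 0.0000 0.0000
    outer loop
      vertex 18.00 0.00 0.00
      vertex 18.00 11.00 0.00
      vertex 18.00 11.00 24.00
    endloop
  endfacet
  facet normal 1.0000 0.0000 0.0000
    outer loop
      vertex 18.00 0.00 0.00
      vertex 18.00 11.00 24.00
      vertex 18.00 0.00 24.00
    endloop
  endfacet
  facet normal 0.0000 1.0000 0.0000
    outer loop
      vertex 18.00 11.00 0.00
      vertex 4.00 11.00 0.00
      vertex 4.00 11.00 24.00
    endloop
  endfacet
  facet normal 0.0000 1.0000 0.0000
    outer loop
      vertex 18.00 11.00 0.00
      vertex 4.00 11.00 24.00
      vertex 18.00 11.00 24.00
    endloop
  endfacet
  facet normal 1.0000 0.0000 0.0000
    outer loop
      vertex 4.00 11.00 0.00
      vertex 4.00 30.00 0.00
      vertex 4.00 30.00 24.00
    endloop
  endfacet
  facet normal 1.0000 0.0000 0.0000
    outer loop
      vertex 4.00 11.00 0.00
      vertex 4.00 30.00 24.00
      vertex 4.00 11.00 24.00
    endloop
  endfacet
  facet normal 0.0000 1.0000 0.0000
    outer loop
      vertex 4.00 30.00 0.00
      vertex 0.00 30.00 0.00
      vertex 0.00 30.00 24.00
    endloop
  endfacet
  facet normal 0.0000 1.0000 0.0000
    outer loop
      vertex 4.00 30.00 0.00
      vertex 0.00 30.00 24.00
      vertex 4.00 30.00 24.00
    endloop
  endfacet
  facet normal -1.0000 0.0000 0.0000
    outer loop
      vertex 0.00 30.00 0.00
      vertex 0.00 0.00 0.00
      vertex 0.00 0.00 24.00
    endloop
  endfacet
  facet normal -1.0000 0.0000 0.0000
    outer loop
      vertex 0.00 30.00 0.00
      vertex 0.00 0.00 24.00
      vertex 0.00 30.00 24.00
    endloop
  endfacet
endsolid part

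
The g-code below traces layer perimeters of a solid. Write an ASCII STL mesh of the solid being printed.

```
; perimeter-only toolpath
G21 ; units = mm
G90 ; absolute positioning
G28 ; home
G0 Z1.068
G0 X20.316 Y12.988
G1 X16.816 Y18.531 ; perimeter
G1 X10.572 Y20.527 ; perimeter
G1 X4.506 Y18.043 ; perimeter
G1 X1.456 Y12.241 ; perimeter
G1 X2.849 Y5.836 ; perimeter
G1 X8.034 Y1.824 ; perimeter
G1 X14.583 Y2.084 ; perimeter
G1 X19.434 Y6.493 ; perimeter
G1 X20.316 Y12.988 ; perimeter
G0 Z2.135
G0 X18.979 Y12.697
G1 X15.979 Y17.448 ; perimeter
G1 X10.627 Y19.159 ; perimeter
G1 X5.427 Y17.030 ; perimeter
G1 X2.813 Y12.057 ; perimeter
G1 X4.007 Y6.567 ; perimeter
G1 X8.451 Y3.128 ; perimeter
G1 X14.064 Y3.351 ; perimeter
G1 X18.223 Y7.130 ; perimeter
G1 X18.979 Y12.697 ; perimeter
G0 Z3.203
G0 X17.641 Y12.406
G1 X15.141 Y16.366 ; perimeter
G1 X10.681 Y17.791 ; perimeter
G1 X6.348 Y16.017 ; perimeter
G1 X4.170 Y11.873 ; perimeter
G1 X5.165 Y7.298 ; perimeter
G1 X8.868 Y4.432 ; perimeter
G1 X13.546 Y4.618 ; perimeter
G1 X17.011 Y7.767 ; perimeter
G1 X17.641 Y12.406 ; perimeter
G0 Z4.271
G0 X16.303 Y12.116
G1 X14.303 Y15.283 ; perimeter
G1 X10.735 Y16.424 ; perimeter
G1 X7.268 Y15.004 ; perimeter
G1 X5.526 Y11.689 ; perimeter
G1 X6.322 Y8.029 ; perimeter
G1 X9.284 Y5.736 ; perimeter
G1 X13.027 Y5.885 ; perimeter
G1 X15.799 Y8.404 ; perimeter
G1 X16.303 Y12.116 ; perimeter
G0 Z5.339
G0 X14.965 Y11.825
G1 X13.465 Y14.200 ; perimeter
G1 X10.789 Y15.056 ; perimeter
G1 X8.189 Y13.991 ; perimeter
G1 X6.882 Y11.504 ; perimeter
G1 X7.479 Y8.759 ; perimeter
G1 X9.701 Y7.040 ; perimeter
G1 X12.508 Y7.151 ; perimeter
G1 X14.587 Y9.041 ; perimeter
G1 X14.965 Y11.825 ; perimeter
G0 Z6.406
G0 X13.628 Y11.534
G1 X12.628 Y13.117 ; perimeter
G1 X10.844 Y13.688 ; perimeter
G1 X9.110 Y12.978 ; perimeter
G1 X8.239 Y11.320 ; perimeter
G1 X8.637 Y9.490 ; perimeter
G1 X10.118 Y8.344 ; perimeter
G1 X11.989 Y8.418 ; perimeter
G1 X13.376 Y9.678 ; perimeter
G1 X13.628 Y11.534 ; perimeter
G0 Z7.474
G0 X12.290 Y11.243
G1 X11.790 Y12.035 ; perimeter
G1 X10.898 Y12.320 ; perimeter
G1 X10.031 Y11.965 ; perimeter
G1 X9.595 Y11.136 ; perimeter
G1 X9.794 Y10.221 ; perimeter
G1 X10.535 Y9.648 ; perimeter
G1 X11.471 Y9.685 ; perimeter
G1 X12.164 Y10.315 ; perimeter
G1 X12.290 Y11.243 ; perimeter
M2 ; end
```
solid part
  facet normal 0.0000 0.0000 -1.0000
    outer loop
      vertex 10.518 21.895 0.000
      vertex 17.654 19.614 0.000
      vertex 21.654 13.279 0.000
    endloop
  endfacet
  facet normal 0.0000 0.0000 -1.0000
    outer loop
      vertex 3.585 19.056 0.000
      vertex 10.518 21.895 0.000
      vertex 21.654 13.279 0.000
    endloop
  endfacet
  facet normal 0.0000 0.0000 -1.0000
    outer loop
      vertex 0.100 12.425 0.000
      vertex 3.585 19.056 0.000
      vertex 21.654 13.279 0.000
    endloop
  endfacet
  facet normal 0.0000 0.0000 -1.0000
    outer loop
      vertex 1.692 5.105 0.000
      vertex 0.100 12.425 0.000
      vertex 21.654 13.279 0.000
    endloop
  endfacet
  facet normal 0.0000 0.0000 -1.0000
    outer loop
      vertex 7.617 0.520 0.000
      vertex 1.692 5.105 0.000
      vertex 21.654 13.279 0.000
    endloop
  endfacet
  facet normal 0.0000 0.0000 -1.0000
    outer loop
      vertex 15.102 0.817 0.000
      vertex 7.617 0.520 0.000
      vertex 21.654 13.279 0.000
    endloop
  endfacet
  facet normal 0.0000 0.0000 -1.0000
    outer loop
      vertex 20.646 5.856 0.000
      vertex 15.102 0.817 0.000
      vertex 21.654 13.279 0.000
    endloop
  endfacet
  facet normal 0.5400 0.3410 0.7695
    outer loop
      vertex 21.654 13.279 0.000
      vertex 17.654 19.614 0.000
      vertex 10.952 10.952 8.542
    endloop
  endfacet
  facet normal 0.1945 0.6084 0.7695
    outer loop
      vertex 17.654 19.614 0.000
      vertex 10.518 21.895 0.000
      vertex 10.952 10.952 8.542
    endloop
  endfacet
  facet normal -0.2420 0.5910 0.7695
    outer loop
      vertex 10.518 21.895 0.000
      vertex 3.585 19.056 0.000
      vertex 10.952 10.952 8.542
    endloop
  endfacet
  facet normal -0.5654 0.2971 0.7695
    outer loop
      vertex 3.585 19.056 0.000
      vertex 0.100 12.425 0.000
      vertex 10.952 10.952 8.542
    endloop
  endfacet
  facet normal -0.6241 -0.1357 0.7695
    outer loop
      vertex 0.100 12.425 0.000
      vertex 1.692 5.105 0.000
      vertex 10.952 10.952 8.542
    endloop
  endfacet
  facet normal -0.3909 -0.5051 0.7695
    outer loop
      vertex 1.692 5.105 0.000
      vertex 7.617 0.520 0.000
      vertex 10.952 10.952 8.542
    endloop
  endfacet
  facet normal 0.0253 -0.6382 0.7695
    outer loop
      vertex 7.617 0.520 0.000
      vertex 15.102 0.817 0.000
      vertex 10.952 10.952 8.542
    endloop
  endfacet
  facet normal 0.4296 -0.4726 0.7695
    outer loop
      vertex 15.102 0.817 0.000
      vertex 20.646 5.856 0.000
      vertex 10.952 10.952 8.542
    endloop
  endfacet
  facet normal 0.6329 -0.0859 0.7695
    outer loop
      vertex 20.646 5.856 0.000
      vertex 21.654 13.279 0.000
      vertex 10.952 10.952 8.542
    endloop
  endfacet
endsolid part

The G0 Z moves step by Δz≈1.068 mm. The G1 loops shrink linearly with z, so the solid tapers from its base footprint up to z≈8.54. Closing with a flat bottom cap and the tapered top and triangulating gives 16 facets — a regular 9-sided pyramid, base circumscribed radius ≈ 11 mm, apex at z ≈ 8.54 mm.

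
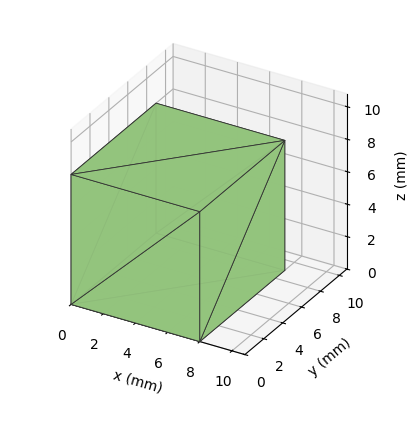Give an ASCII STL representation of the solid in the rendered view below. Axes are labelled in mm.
Reading the render: the shape is a rectangular box, roughly 8 × 9 mm footprint and 8 mm tall (dimensions read to the nearest mm from the axis ticks). For the STL, each face is triangulated and given an outward normal.

solid part
  facet normal 0.0000 0.0000 -1.0000
    outer loop
      vertex 8.000 9.000 0.000
      vertex 8.000 0.000 0.000
      vertex 0.000 0.000 0.000
    endloop
  endfacet
  facet normal 0.0000 0.0000 -1.0000
    outer loop
      vertex 0.000 9.000 0.000
      vertex 8.000 9.000 0.000
      vertex 0.000 0.000 0.000
    endloop
  endfacet
  facet normal 0.0000 0.0000 1.0000
    outer loop
      vertex 0.000 0.000 8.000
      vertex 8.000 0.000 8.000
      vertex 8.000 9.000 8.000
    endloop
  endfacet
  facet normal 0.0000 0.0000 1.0000
    outer loop
      vertex 0.000 0.000 8.000
      vertex 8.000 9.000 8.000
      vertex 0.000 9.000 8.000
    endloop
  endfacet
  facet normal 0.0000 -1.0000 0.0000
    outer loop
      vertex 0.000 0.000 0.000
      vertex 8.000 0.000 0.000
      vertex 8.000 0.000 8.000
    endloop
  endfacet
  facet normal 0.0000 -1.0000 0.0000
    outer loop
      vertex 0.000 0.000 0.000
      vertex 8.000 0.000 8.000
      vertex 0.000 0.000 8.000
    endloop
  endfacet
  facet normal 0.0000 1.0000 0.0000
    outer loop
      vertex 8.000 9.000 8.000
      vertex 8.000 9.000 0.000
      vertex 0.000 9.000 0.000
    endloop
  endfacet
  facet normal 0.0000 1.0000 0.0000
    outer loop
      vertex 0.000 9.000 8.000
      vertex 8.000 9.000 8.000
      vertex 0.000 9.000 0.000
    endloop
  endfacet
  facet normal -1.0000 0.0000 0.0000
    outer loop
      vertex 0.000 9.000 8.000
      vertex 0.000 9.000 0.000
      vertex 0.000 0.000 0.000
    endloop
  endfacet
  facet normal -1.0000 0.0000 0.0000
    outer loop
      vertex 0.000 0.000 8.000
      vertex 0.000 9.000 8.000
      vertex 0.000 0.000 0.000
    endloop
  endfacet
  facet normal 1.0000 0.0000 0.0000
    outer loop
      vertex 8.000 0.000 0.000
      vertex 8.000 9.000 0.000
      vertex 8.000 9.000 8.000
    endloop
  endfacet
  facet normal 1.0000 0.0000 0.0000
    outer loop
      vertex 8.000 0.000 0.000
      vertex 8.000 9.000 8.000
      vertex 8.000 0.000 8.000
    endloop
  endfacet
endsolid part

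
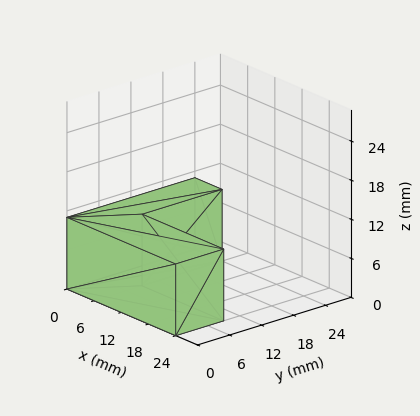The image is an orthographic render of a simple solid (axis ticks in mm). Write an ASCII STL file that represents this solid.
Reading the render: the shape is an L-shaped prism: outer 24 × 24 mm, arm thicknesses ≈ 9 mm (horizontal) and 6 mm (vertical), extruded 11 mm in z (dimensions read to the nearest mm from the axis ticks). For the STL, each face is triangulated and given an outward normal.

solid part
  facet normal 0.0000 0.0000 -1.0000
    outer loop
      vertex 24.00 9.00 0.00
      vertex 24.00 0.00 0.00
      vertex 0.00 0.00 0.00
    endloop
  endfacet
  facet normal 0.0000 0.0000 -1.0000
    outer loop
      vertex 6.00 9.00 0.00
      vertex 24.00 9.00 0.00
      vertex 0.00 0.00 0.00
    endloop
  endfacet
  facet normal 0.0000 0.0000 -1.0000
    outer loop
      vertex 6.00 24.00 0.00
      vertex 6.00 9.00 0.00
      vertex 0.00 0.00 0.00
    endloop
  endfacet
  facet normal 0.0000 0.0000 -1.0000
    outer loop
      vertex 0.00 24.00 0.00
      vertex 6.00 24.00 0.00
      vertex 0.00 0.00 0.00
    endloop
  endfacet
  facet normal 0.0000 0.0000 1.0000
    outer loop
      vertex 0.00 0.00 11.00
      vertex 24.00 0.00 11.00
      vertex 24.00 9.00 11.00
    endloop
  endfacet
  facet normal 0.0000 0.0000 1.0000
    outer loop
      vertex 0.00 0.00 11.00
      vertex 24.00 9.00 11.00
      vertex 6.00 9.00 11.00
    endloop
  endfacet
  facet normal 0.0000 0.0000 1.0000
    outer loop
      vertex 0.00 0.00 11.00
      vertex 6.00 9.00 11.00
      vertex 6.00 24.00 11.00
    endloop
  endfacet
  facet normal 0.0000 0.0000 1.0000
    outer loop
      vertex 0.00 0.00 11.00
      vertex 6.00 24.00 11.00
      vertex 0.00 24.00 11.00
    endloop
  endfacet
  facet normal 0.0000 -1.0000 0.0000
    outer loop
      vertex 0.00 0.00 0.00
      vertex 24.00 0.00 0.00
      vertex 24.00 0.00 11.00
    endloop
  endfacet
  facet normal 0.0000 -1.0000 0.0000
    outer loop
      vertex 0.00 0.00 0.00
      vertex 24.00 0.00 11.00
      vertex 0.00 0.00 11.00
    endloop
  endfacet
  facet normal 1.0000 0.0000 0.0000
    outer loop
      vertex 24.00 0.00 0.00
      vertex 24.00 9.00 0.00
      vertex 24.00 9.00 11.00
    endloop
  endfacet
  facet normal 1.0000 0.0000 0.0000
    outer loop
      vertex 24.00 0.00 0.00
      vertex 24.00 9.00 11.00
      vertex 24.00 0.00 11.00
    endloop
  endfacet
  facet normal 0.0000 1.0000 0.0000
    outer loop
      vertex 24.00 9.00 0.00
      vertex 6.00 9.00 0.00
      vertex 6.00 9.00 11.00
    endloop
  endfacet
  facet normal 0.0000 1.0000 0.0000
    outer loop
      vertex 24.00 9.00 0.00
      vertex 6.00 9.00 11.00
      vertex 24.00 9.00 11.00
    endloop
  endfacet
  facet normal 1.0000 0.0000 0.0000
    outer loop
      vertex 6.00 9.00 0.00
      vertex 6.00 24.00 0.00
      vertex 6.00 24.00 11.00
    endloop
  endfacet
  facet normal 1.0000 0.0000 0.0000
    outer loop
      vertex 6.00 9.00 0.00
      vertex 6.00 24.00 11.00
      vertex 6.00 9.00 11.00
    endloop
  endfacet
  facet normal 0.0000 1.0000 0.0000
    outer loop
      vertex 6.00 24.00 0.00
      vertex 0.00 24.00 0.00
      vertex 0.00 24.00 11.00
    endloop
  endfacet
  facet normal 0.0000 1.0000 0.0000
    outer loop
      vertex 6.00 24.00 0.00
      vertex 0.00 24.00 11.00
      vertex 6.00 24.00 11.00
    endloop
  endfacet
  facet normal -1.0000 0.0000 0.0000
    outer loop
      vertex 0.00 24.00 0.00
      vertex 0.00 0.00 0.00
      vertex 0.00 0.00 11.00
    endloop
  endfacet
  facet normal -1.0000 0.0000 0.0000
    outer loop
      vertex 0.00 24.00 0.00
      vertex 0.00 0.00 11.00
      vertex 0.00 24.00 11.00
    endloop
  endfacet
endsolid part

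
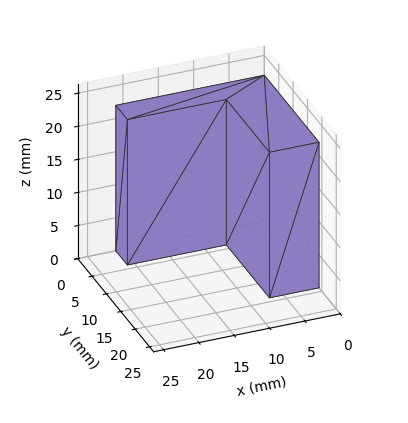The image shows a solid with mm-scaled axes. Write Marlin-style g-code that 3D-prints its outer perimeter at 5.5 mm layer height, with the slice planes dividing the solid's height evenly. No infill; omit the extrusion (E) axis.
Reading the render: the shape is an L-shaped prism: outer 21 × 19 mm, arm thicknesses ≈ 4 mm (horizontal) and 7 mm (vertical), extruded 22 mm in z (dimensions read to the nearest mm from the axis ticks). For the g-code, the solid's height is divided into equal slices at the stated Δz and each level perimeter traced with G1 moves after a G0 lift.

; perimeter-only toolpath
G21 ; units = mm
G90 ; absolute positioning
G28 ; home
; layer 1
G0 Z5.5
G0 X0.0 Y0.0
G1 X21.0 Y0.0
G1 X21.0 Y4.0
G1 X7.0 Y4.0
G1 X7.0 Y19.0
G1 X0.0 Y19.0
G1 X0.0 Y0.0
; layer 2
G0 Z11.0
G0 X0.0 Y0.0
G1 X21.0 Y0.0
G1 X21.0 Y4.0
G1 X7.0 Y4.0
G1 X7.0 Y19.0
G1 X0.0 Y19.0
G1 X0.0 Y0.0
; layer 3
G0 Z16.5
G0 X0.0 Y0.0
G1 X21.0 Y0.0
G1 X21.0 Y4.0
G1 X7.0 Y4.0
G1 X7.0 Y19.0
G1 X0.0 Y19.0
G1 X0.0 Y0.0
; layer 4
G0 Z22.0
G0 X0.0 Y0.0
G1 X21.0 Y0.0
G1 X21.0 Y4.0
G1 X7.0 Y4.0
G1 X7.0 Y19.0
G1 X0.0 Y19.0
G1 X0.0 Y0.0
M2 ; end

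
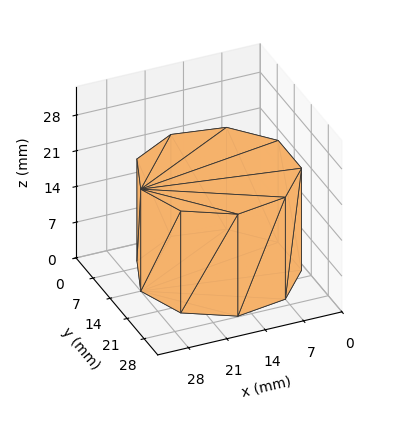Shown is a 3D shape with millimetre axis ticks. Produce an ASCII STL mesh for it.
Reading the render: the shape is a regular 9-sided prism (a cylinder approximated with 9 flat sides), circumscribed radius ≈ 14 mm, height ≈ 20 mm (dimensions read to the nearest mm from the axis ticks). For the STL, each face is triangulated and given an outward normal.

solid part
  facet normal 0.0000 0.0000 -1.0000
    outer loop
      vertex 16.4 27.8 0.0
      vertex 24.7 23.0 0.0
      vertex 28.0 14.0 0.0
    endloop
  endfacet
  facet normal 0.0000 0.0000 -1.0000
    outer loop
      vertex 7.0 26.1 0.0
      vertex 16.4 27.8 0.0
      vertex 28.0 14.0 0.0
    endloop
  endfacet
  facet normal 0.0000 0.0000 -1.0000
    outer loop
      vertex 0.8 18.8 0.0
      vertex 7.0 26.1 0.0
      vertex 28.0 14.0 0.0
    endloop
  endfacet
  facet normal 0.0000 0.0000 -1.0000
    outer loop
      vertex 0.8 9.2 0.0
      vertex 0.8 18.8 0.0
      vertex 28.0 14.0 0.0
    endloop
  endfacet
  facet normal 0.0000 0.0000 -1.0000
    outer loop
      vertex 7.0 1.9 0.0
      vertex 0.8 9.2 0.0
      vertex 28.0 14.0 0.0
    endloop
  endfacet
  facet normal 0.0000 0.0000 -1.0000
    outer loop
      vertex 16.4 0.2 0.0
      vertex 7.0 1.9 0.0
      vertex 28.0 14.0 0.0
    endloop
  endfacet
  facet normal 0.0000 0.0000 -1.0000
    outer loop
      vertex 24.7 5.0 0.0
      vertex 16.4 0.2 0.0
      vertex 28.0 14.0 0.0
    endloop
  endfacet
  facet normal 0.0000 0.0000 1.0000
    outer loop
      vertex 28.0 14.0 20.0
      vertex 24.7 23.0 20.0
      vertex 16.4 27.8 20.0
    endloop
  endfacet
  facet normal 0.0000 0.0000 1.0000
    outer loop
      vertex 28.0 14.0 20.0
      vertex 16.4 27.8 20.0
      vertex 7.0 26.1 20.0
    endloop
  endfacet
  facet normal 0.0000 0.0000 1.0000
    outer loop
      vertex 28.0 14.0 20.0
      vertex 7.0 26.1 20.0
      vertex 0.8 18.8 20.0
    endloop
  endfacet
  facet normal 0.0000 0.0000 1.0000
    outer loop
      vertex 28.0 14.0 20.0
      vertex 0.8 18.8 20.0
      vertex 0.8 9.2 20.0
    endloop
  endfacet
  facet normal 0.0000 0.0000 1.0000
    outer loop
      vertex 28.0 14.0 20.0
      vertex 0.8 9.2 20.0
      vertex 7.0 1.9 20.0
    endloop
  endfacet
  facet normal 0.0000 0.0000 1.0000
    outer loop
      vertex 28.0 14.0 20.0
      vertex 7.0 1.9 20.0
      vertex 16.4 0.2 20.0
    endloop
  endfacet
  facet normal 0.0000 0.0000 1.0000
    outer loop
      vertex 28.0 14.0 20.0
      vertex 16.4 0.2 20.0
      vertex 24.7 5.0 20.0
    endloop
  endfacet
  facet normal 0.9389 0.3443 0.0000
    outer loop
      vertex 28.0 14.0 0.0
      vertex 24.7 23.0 0.0
      vertex 24.7 23.0 20.0
    endloop
  endfacet
  facet normal 0.9389 0.3443 0.0000
    outer loop
      vertex 28.0 14.0 0.0
      vertex 24.7 23.0 20.0
      vertex 28.0 14.0 20.0
    endloop
  endfacet
  facet normal 0.5006 0.8657 0.0000
    outer loop
      vertex 24.7 23.0 0.0
      vertex 16.4 27.8 0.0
      vertex 16.4 27.8 20.0
    endloop
  endfacet
  facet normal 0.5006 0.8657 0.0000
    outer loop
      vertex 24.7 23.0 0.0
      vertex 16.4 27.8 20.0
      vertex 24.7 23.0 20.0
    endloop
  endfacet
  facet normal -0.1780 0.9840 0.0000
    outer loop
      vertex 16.4 27.8 0.0
      vertex 7.0 26.1 0.0
      vertex 7.0 26.1 20.0
    endloop
  endfacet
  facet normal -0.1780 0.9840 0.0000
    outer loop
      vertex 16.4 27.8 0.0
      vertex 7.0 26.1 20.0
      vertex 16.4 27.8 20.0
    endloop
  endfacet
  facet normal -0.7622 0.6473 0.0000
    outer loop
      vertex 7.0 26.1 0.0
      vertex 0.8 18.8 0.0
      vertex 0.8 18.8 20.0
    endloop
  endfacet
  facet normal -0.7622 0.6473 0.0000
    outer loop
      vertex 7.0 26.1 0.0
      vertex 0.8 18.8 20.0
      vertex 7.0 26.1 20.0
    endloop
  endfacet
  facet normal -1.0000 0.0000 0.0000
    outer loop
      vertex 0.8 18.8 0.0
      vertex 0.8 9.2 0.0
      vertex 0.8 9.2 20.0
    endloop
  endfacet
  facet normal -1.0000 0.0000 0.0000
    outer loop
      vertex 0.8 18.8 0.0
      vertex 0.8 9.2 20.0
      vertex 0.8 18.8 20.0
    endloop
  endfacet
  facet normal -0.7622 -0.6473 0.0000
    outer loop
      vertex 0.8 9.2 0.0
      vertex 7.0 1.9 0.0
      vertex 7.0 1.9 20.0
    endloop
  endfacet
  facet normal -0.7622 -0.6473 0.0000
    outer loop
      vertex 0.8 9.2 0.0
      vertex 7.0 1.9 20.0
      vertex 0.8 9.2 20.0
    endloop
  endfacet
  facet normal -0.1780 -0.9840 0.0000
    outer loop
      vertex 7.0 1.9 0.0
      vertex 16.4 0.2 0.0
      vertex 16.4 0.2 20.0
    endloop
  endfacet
  facet normal -0.1780 -0.9840 0.0000
    outer loop
      vertex 7.0 1.9 0.0
      vertex 16.4 0.2 20.0
      vertex 7.0 1.9 20.0
    endloop
  endfacet
  facet normal 0.5006 -0.8657 0.0000
    outer loop
      vertex 16.4 0.2 0.0
      vertex 24.7 5.0 0.0
      vertex 24.7 5.0 20.0
    endloop
  endfacet
  facet normal 0.5006 -0.8657 0.0000
    outer loop
      vertex 16.4 0.2 0.0
      vertex 24.7 5.0 20.0
      vertex 16.4 0.2 20.0
    endloop
  endfacet
  facet normal 0.9389 -0.3443 0.0000
    outer loop
      vertex 24.7 5.0 0.0
      vertex 28.0 14.0 0.0
      vertex 28.0 14.0 20.0
    endloop
  endfacet
  facet normal 0.9389 -0.3443 0.0000
    outer loop
      vertex 24.7 5.0 0.0
      vertex 28.0 14.0 20.0
      vertex 24.7 5.0 20.0
    endloop
  endfacet
endsolid part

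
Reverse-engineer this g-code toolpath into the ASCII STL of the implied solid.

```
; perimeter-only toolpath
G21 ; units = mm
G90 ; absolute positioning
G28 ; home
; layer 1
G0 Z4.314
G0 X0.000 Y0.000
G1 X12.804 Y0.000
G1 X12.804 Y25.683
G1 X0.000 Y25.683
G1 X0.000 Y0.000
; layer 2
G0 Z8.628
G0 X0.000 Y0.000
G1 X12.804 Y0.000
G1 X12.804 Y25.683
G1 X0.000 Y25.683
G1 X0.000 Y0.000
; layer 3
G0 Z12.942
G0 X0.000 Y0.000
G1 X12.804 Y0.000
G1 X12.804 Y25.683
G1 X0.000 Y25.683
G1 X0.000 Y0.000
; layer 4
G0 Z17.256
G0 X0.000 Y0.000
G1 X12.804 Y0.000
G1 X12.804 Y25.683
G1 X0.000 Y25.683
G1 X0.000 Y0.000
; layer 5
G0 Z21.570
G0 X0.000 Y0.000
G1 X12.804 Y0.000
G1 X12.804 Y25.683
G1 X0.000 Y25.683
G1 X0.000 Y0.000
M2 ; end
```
solid part
  facet normal 0.0000 0.0000 -1.0000
    outer loop
      vertex 12.804 25.683 0.000
      vertex 12.804 0.000 0.000
      vertex 0.000 0.000 0.000
    endloop
  endfacet
  facet normal 0.0000 0.0000 -1.0000
    outer loop
      vertex 0.000 25.683 0.000
      vertex 12.804 25.683 0.000
      vertex 0.000 0.000 0.000
    endloop
  endfacet
  facet normal 0.0000 0.0000 1.0000
    outer loop
      vertex 0.000 0.000 21.570
      vertex 12.804 0.000 21.570
      vertex 12.804 25.683 21.570
    endloop
  endfacet
  facet normal 0.0000 0.0000 1.0000
    outer loop
      vertex 0.000 0.000 21.570
      vertex 12.804 25.683 21.570
      vertex 0.000 25.683 21.570
    endloop
  endfacet
  facet normal 0.0000 -1.0000 0.0000
    outer loop
      vertex 0.000 0.000 0.000
      vertex 12.804 0.000 0.000
      vertex 12.804 0.000 21.570
    endloop
  endfacet
  facet normal 0.0000 -1.0000 0.0000
    outer loop
      vertex 0.000 0.000 0.000
      vertex 12.804 0.000 21.570
      vertex 0.000 0.000 21.570
    endloop
  endfacet
  facet normal 0.0000 1.0000 0.0000
    outer loop
      vertex 12.804 25.683 21.570
      vertex 12.804 25.683 0.000
      vertex 0.000 25.683 0.000
    endloop
  endfacet
  facet normal 0.0000 1.0000 0.0000
    outer loop
      vertex 0.000 25.683 21.570
      vertex 12.804 25.683 21.570
      vertex 0.000 25.683 0.000
    endloop
  endfacet
  facet normal -1.0000 0.0000 0.0000
    outer loop
      vertex 0.000 25.683 21.570
      vertex 0.000 25.683 0.000
      vertex 0.000 0.000 0.000
    endloop
  endfacet
  facet normal -1.0000 0.0000 0.0000
    outer loop
      vertex 0.000 0.000 21.570
      vertex 0.000 25.683 21.570
      vertex 0.000 0.000 0.000
    endloop
  endfacet
  facet normal 1.0000 0.0000 0.0000
    outer loop
      vertex 12.804 0.000 0.000
      vertex 12.804 25.683 0.000
      vertex 12.804 25.683 21.570
    endloop
  endfacet
  facet normal 1.0000 0.0000 0.0000
    outer loop
      vertex 12.804 0.000 0.000
      vertex 12.804 25.683 21.570
      vertex 12.804 0.000 21.570
    endloop
  endfacet
endsolid part

The G0 Z moves step by Δz≈4.314 mm. Every layer's G1 loop is the same polygon, so the solid is a straight extrusion of it from z=0 to z≈21.6. Closing with flat bottom and top caps and triangulating gives 12 facets — a rectangular box, roughly 12.8 × 25.7 mm footprint and 21.6 mm tall.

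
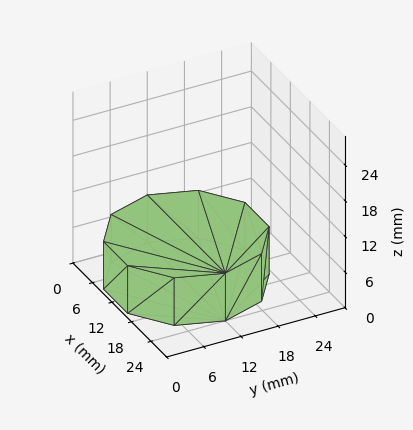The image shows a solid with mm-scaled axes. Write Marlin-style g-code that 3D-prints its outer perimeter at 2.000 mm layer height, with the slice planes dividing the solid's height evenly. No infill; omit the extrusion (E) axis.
Reading the render: the shape is a regular 10-sided prism (a cylinder approximated with 10 flat sides), circumscribed radius ≈ 12 mm, height ≈ 8 mm (dimensions read to the nearest mm from the axis ticks). For the g-code, the solid's height is divided into equal slices at the stated Δz and each level perimeter traced with G1 moves after a G0 lift.

; perimeter-only toolpath
G21 ; units = mm
G90 ; absolute positioning
G28 ; home
; layer 1
G0 Z2.000
G0 X24.000 Y12.000
G1 X21.708 Y19.053
G1 X15.708 Y23.413
G1 X8.292 Y23.413
G1 X2.292 Y19.053
G1 X0.000 Y12.000
G1 X2.292 Y4.947
G1 X8.292 Y0.587
G1 X15.708 Y0.587
G1 X21.708 Y4.947
G1 X24.000 Y12.000
; layer 2
G0 Z4.000
G0 X24.000 Y12.000
G1 X21.708 Y19.053
G1 X15.708 Y23.413
G1 X8.292 Y23.413
G1 X2.292 Y19.053
G1 X0.000 Y12.000
G1 X2.292 Y4.947
G1 X8.292 Y0.587
G1 X15.708 Y0.587
G1 X21.708 Y4.947
G1 X24.000 Y12.000
; layer 3
G0 Z6.000
G0 X24.000 Y12.000
G1 X21.708 Y19.053
G1 X15.708 Y23.413
G1 X8.292 Y23.413
G1 X2.292 Y19.053
G1 X0.000 Y12.000
G1 X2.292 Y4.947
G1 X8.292 Y0.587
G1 X15.708 Y0.587
G1 X21.708 Y4.947
G1 X24.000 Y12.000
; layer 4
G0 Z8.000
G0 X24.000 Y12.000
G1 X21.708 Y19.053
G1 X15.708 Y23.413
G1 X8.292 Y23.413
G1 X2.292 Y19.053
G1 X0.000 Y12.000
G1 X2.292 Y4.947
G1 X8.292 Y0.587
G1 X15.708 Y0.587
G1 X21.708 Y4.947
G1 X24.000 Y12.000
M2 ; end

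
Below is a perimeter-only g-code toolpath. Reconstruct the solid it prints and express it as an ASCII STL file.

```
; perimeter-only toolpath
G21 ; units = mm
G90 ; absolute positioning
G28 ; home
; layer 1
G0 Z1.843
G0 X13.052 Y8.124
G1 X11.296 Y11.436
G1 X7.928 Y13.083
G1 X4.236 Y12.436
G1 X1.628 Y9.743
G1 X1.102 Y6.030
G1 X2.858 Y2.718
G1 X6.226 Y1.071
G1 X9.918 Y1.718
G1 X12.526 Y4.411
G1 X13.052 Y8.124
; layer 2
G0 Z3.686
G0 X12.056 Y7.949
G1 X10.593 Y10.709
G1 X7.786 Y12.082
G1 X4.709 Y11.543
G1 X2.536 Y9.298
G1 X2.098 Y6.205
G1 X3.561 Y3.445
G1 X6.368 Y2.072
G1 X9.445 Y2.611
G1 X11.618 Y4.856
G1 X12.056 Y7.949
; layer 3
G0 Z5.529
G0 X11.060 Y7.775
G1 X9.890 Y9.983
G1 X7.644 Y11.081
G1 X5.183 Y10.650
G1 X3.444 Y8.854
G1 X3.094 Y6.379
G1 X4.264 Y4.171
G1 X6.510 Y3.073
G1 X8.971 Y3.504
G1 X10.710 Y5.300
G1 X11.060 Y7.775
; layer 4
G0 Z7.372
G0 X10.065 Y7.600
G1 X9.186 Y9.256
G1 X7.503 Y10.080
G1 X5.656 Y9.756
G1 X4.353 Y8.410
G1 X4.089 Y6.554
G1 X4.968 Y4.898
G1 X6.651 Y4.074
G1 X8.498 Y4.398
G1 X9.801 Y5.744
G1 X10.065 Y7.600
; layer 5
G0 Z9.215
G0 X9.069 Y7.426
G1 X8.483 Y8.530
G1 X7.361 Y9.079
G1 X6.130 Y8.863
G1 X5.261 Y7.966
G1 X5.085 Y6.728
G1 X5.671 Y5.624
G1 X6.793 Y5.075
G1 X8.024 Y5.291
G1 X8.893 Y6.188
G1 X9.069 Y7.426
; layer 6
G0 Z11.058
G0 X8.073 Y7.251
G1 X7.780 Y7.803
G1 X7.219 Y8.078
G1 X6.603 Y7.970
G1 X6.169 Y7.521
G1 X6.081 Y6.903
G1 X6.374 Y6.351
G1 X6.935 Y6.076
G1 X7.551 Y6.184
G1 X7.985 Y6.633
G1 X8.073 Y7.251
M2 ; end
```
solid part
  facet normal 0.0000 0.0000 -1.0000
    outer loop
      vertex 8.070 14.084 0.000
      vertex 11.999 12.162 0.000
      vertex 14.048 8.298 0.000
    endloop
  endfacet
  facet normal 0.0000 0.0000 -1.0000
    outer loop
      vertex 3.762 13.329 0.000
      vertex 8.070 14.084 0.000
      vertex 14.048 8.298 0.000
    endloop
  endfacet
  facet normal 0.0000 0.0000 -1.0000
    outer loop
      vertex 0.720 10.187 0.000
      vertex 3.762 13.329 0.000
      vertex 14.048 8.298 0.000
    endloop
  endfacet
  facet normal 0.0000 0.0000 -1.0000
    outer loop
      vertex 0.106 5.856 0.000
      vertex 0.720 10.187 0.000
      vertex 14.048 8.298 0.000
    endloop
  endfacet
  facet normal 0.0000 0.0000 -1.0000
    outer loop
      vertex 2.155 1.992 0.000
      vertex 0.106 5.856 0.000
      vertex 14.048 8.298 0.000
    endloop
  endfacet
  facet normal 0.0000 0.0000 -1.0000
    outer loop
      vertex 6.084 0.070 0.000
      vertex 2.155 1.992 0.000
      vertex 14.048 8.298 0.000
    endloop
  endfacet
  facet normal 0.0000 0.0000 -1.0000
    outer loop
      vertex 10.392 0.825 0.000
      vertex 6.084 0.070 0.000
      vertex 14.048 8.298 0.000
    endloop
  endfacet
  facet normal 0.0000 0.0000 -1.0000
    outer loop
      vertex 13.434 3.967 0.000
      vertex 10.392 0.825 0.000
      vertex 14.048 8.298 0.000
    endloop
  endfacet
  facet normal 0.7833 0.4154 0.4626
    outer loop
      vertex 14.048 8.298 0.000
      vertex 11.999 12.162 0.000
      vertex 7.077 7.077 12.901
    endloop
  endfacet
  facet normal 0.3896 0.7964 0.4625
    outer loop
      vertex 11.999 12.162 0.000
      vertex 8.070 14.084 0.000
      vertex 7.077 7.077 12.901
    endloop
  endfacet
  facet normal -0.1530 0.8733 0.4625
    outer loop
      vertex 8.070 14.084 0.000
      vertex 3.762 13.329 0.000
      vertex 7.077 7.077 12.901
    endloop
  endfacet
  facet normal -0.6370 0.6167 0.4625
    outer loop
      vertex 3.762 13.329 0.000
      vertex 0.720 10.187 0.000
      vertex 7.077 7.077 12.901
    endloop
  endfacet
  facet normal -0.8778 0.1244 0.4625
    outer loop
      vertex 0.720 10.187 0.000
      vertex 0.106 5.856 0.000
      vertex 7.077 7.077 12.901
    endloop
  endfacet
  facet normal -0.7833 -0.4154 0.4626
    outer loop
      vertex 0.106 5.856 0.000
      vertex 2.155 1.992 0.000
      vertex 7.077 7.077 12.901
    endloop
  endfacet
  facet normal -0.3896 -0.7964 0.4625
    outer loop
      vertex 2.155 1.992 0.000
      vertex 6.084 0.070 0.000
      vertex 7.077 7.077 12.901
    endloop
  endfacet
  facet normal 0.1530 -0.8733 0.4625
    outer loop
      vertex 6.084 0.070 0.000
      vertex 10.392 0.825 0.000
      vertex 7.077 7.077 12.901
    endloop
  endfacet
  facet normal 0.6370 -0.6167 0.4625
    outer loop
      vertex 10.392 0.825 0.000
      vertex 13.434 3.967 0.000
      vertex 7.077 7.077 12.901
    endloop
  endfacet
  facet normal 0.8778 -0.1244 0.4625
    outer loop
      vertex 13.434 3.967 0.000
      vertex 14.048 8.298 0.000
      vertex 7.077 7.077 12.901
    endloop
  endfacet
endsolid part

The G0 Z moves step by Δz≈1.843 mm. The G1 loops shrink linearly with z, so the solid tapers from its base footprint up to z≈12.9. Closing with a flat bottom cap and the tapered top and triangulating gives 18 facets — a regular 10-sided pyramid, base circumscribed radius ≈ 7.08 mm, apex at z ≈ 12.9 mm.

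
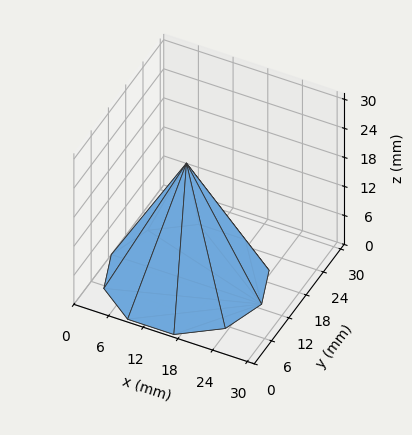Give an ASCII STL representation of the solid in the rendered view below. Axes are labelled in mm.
Reading the render: the shape is a regular 10-sided pyramid, base circumscribed radius ≈ 13 mm, apex at z ≈ 24 mm (dimensions read to the nearest mm from the axis ticks). For the STL, each face is triangulated and given an outward normal.

solid part
  facet normal 0.0000 0.0000 -1.0000
    outer loop
      vertex 17.0 25.4 0.0
      vertex 23.5 20.6 0.0
      vertex 26.0 13.0 0.0
    endloop
  endfacet
  facet normal 0.0000 0.0000 -1.0000
    outer loop
      vertex 9.0 25.4 0.0
      vertex 17.0 25.4 0.0
      vertex 26.0 13.0 0.0
    endloop
  endfacet
  facet normal 0.0000 0.0000 -1.0000
    outer loop
      vertex 2.5 20.6 0.0
      vertex 9.0 25.4 0.0
      vertex 26.0 13.0 0.0
    endloop
  endfacet
  facet normal 0.0000 0.0000 -1.0000
    outer loop
      vertex 0.0 13.0 0.0
      vertex 2.5 20.6 0.0
      vertex 26.0 13.0 0.0
    endloop
  endfacet
  facet normal 0.0000 0.0000 -1.0000
    outer loop
      vertex 2.5 5.4 0.0
      vertex 0.0 13.0 0.0
      vertex 26.0 13.0 0.0
    endloop
  endfacet
  facet normal 0.0000 0.0000 -1.0000
    outer loop
      vertex 9.0 0.6 0.0
      vertex 2.5 5.4 0.0
      vertex 26.0 13.0 0.0
    endloop
  endfacet
  facet normal 0.0000 0.0000 -1.0000
    outer loop
      vertex 17.0 0.6 0.0
      vertex 9.0 0.6 0.0
      vertex 26.0 13.0 0.0
    endloop
  endfacet
  facet normal 0.0000 0.0000 -1.0000
    outer loop
      vertex 23.5 5.4 0.0
      vertex 17.0 0.6 0.0
      vertex 26.0 13.0 0.0
    endloop
  endfacet
  facet normal 0.8447 0.2779 0.4575
    outer loop
      vertex 26.0 13.0 0.0
      vertex 23.5 20.6 0.0
      vertex 13.0 13.0 24.0
    endloop
  endfacet
  facet normal 0.5282 0.7153 0.4576
    outer loop
      vertex 23.5 20.6 0.0
      vertex 17.0 25.4 0.0
      vertex 13.0 13.0 24.0
    endloop
  endfacet
  facet normal 0.0000 0.8884 0.4590
    outer loop
      vertex 17.0 25.4 0.0
      vertex 9.0 25.4 0.0
      vertex 13.0 13.0 24.0
    endloop
  endfacet
  facet normal -0.5282 0.7153 0.4576
    outer loop
      vertex 9.0 25.4 0.0
      vertex 2.5 20.6 0.0
      vertex 13.0 13.0 24.0
    endloop
  endfacet
  facet normal -0.8447 0.2779 0.4575
    outer loop
      vertex 2.5 20.6 0.0
      vertex 0.0 13.0 0.0
      vertex 13.0 13.0 24.0
    endloop
  endfacet
  facet normal -0.8447 -0.2779 0.4575
    outer loop
      vertex 0.0 13.0 0.0
      vertex 2.5 5.4 0.0
      vertex 13.0 13.0 24.0
    endloop
  endfacet
  facet normal -0.5282 -0.7153 0.4576
    outer loop
      vertex 2.5 5.4 0.0
      vertex 9.0 0.6 0.0
      vertex 13.0 13.0 24.0
    endloop
  endfacet
  facet normal 0.0000 -0.8884 0.4590
    outer loop
      vertex 9.0 0.6 0.0
      vertex 17.0 0.6 0.0
      vertex 13.0 13.0 24.0
    endloop
  endfacet
  facet normal 0.5282 -0.7153 0.4576
    outer loop
      vertex 17.0 0.6 0.0
      vertex 23.5 5.4 0.0
      vertex 13.0 13.0 24.0
    endloop
  endfacet
  facet normal 0.8447 -0.2779 0.4575
    outer loop
      vertex 23.5 5.4 0.0
      vertex 26.0 13.0 0.0
      vertex 13.0 13.0 24.0
    endloop
  endfacet
endsolid part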